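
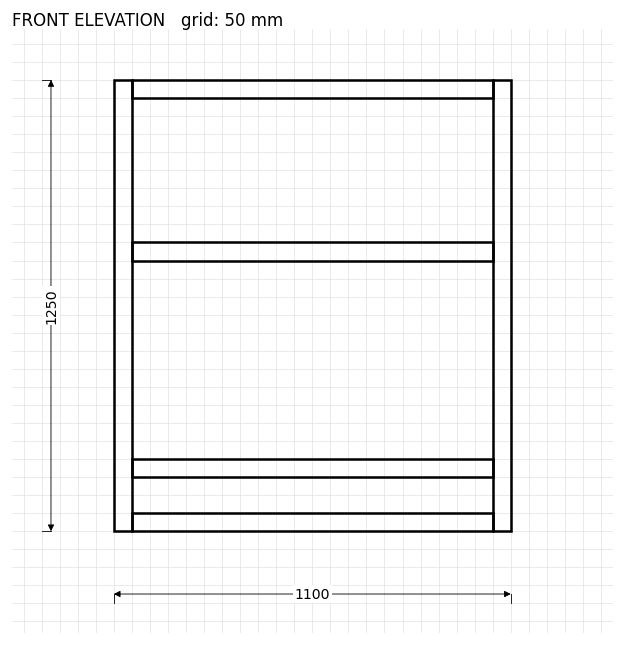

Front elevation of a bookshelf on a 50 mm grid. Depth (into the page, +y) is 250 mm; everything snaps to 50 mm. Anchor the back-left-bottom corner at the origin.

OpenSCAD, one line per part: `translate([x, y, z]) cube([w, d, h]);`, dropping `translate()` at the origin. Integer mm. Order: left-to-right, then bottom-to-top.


cube([50, 250, 1250]);
translate([50, 0, 0]) cube([1000, 250, 50]);
translate([50, 0, 150]) cube([1000, 250, 50]);
translate([50, 0, 750]) cube([1000, 250, 50]);
translate([50, 0, 1200]) cube([1000, 250, 50]);
translate([1050, 0, 0]) cube([50, 250, 1250]);


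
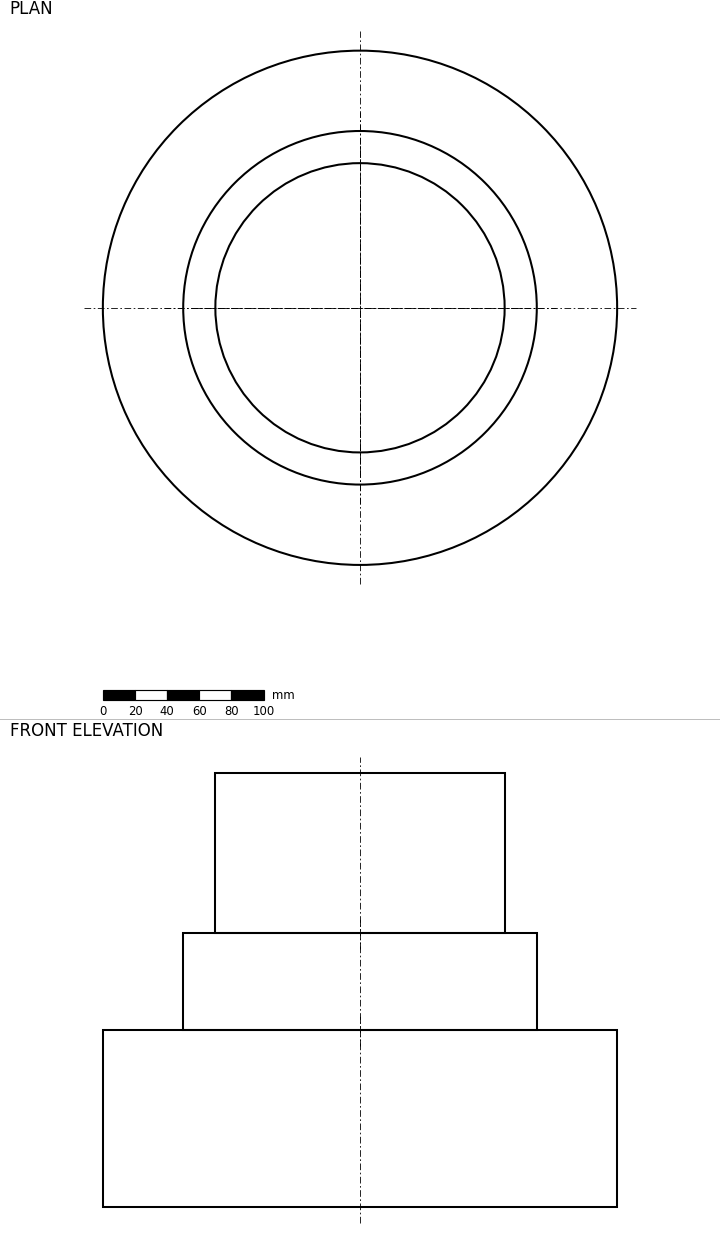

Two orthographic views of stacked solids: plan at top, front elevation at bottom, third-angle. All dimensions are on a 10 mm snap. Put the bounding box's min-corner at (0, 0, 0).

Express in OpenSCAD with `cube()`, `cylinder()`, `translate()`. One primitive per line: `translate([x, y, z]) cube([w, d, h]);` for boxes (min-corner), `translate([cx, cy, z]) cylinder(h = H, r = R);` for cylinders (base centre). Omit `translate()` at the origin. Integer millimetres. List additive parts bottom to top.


translate([160, 160, 0]) cylinder(h = 110, r = 160);
translate([160, 160, 110]) cylinder(h = 60, r = 110);
translate([160, 160, 170]) cylinder(h = 100, r = 90);


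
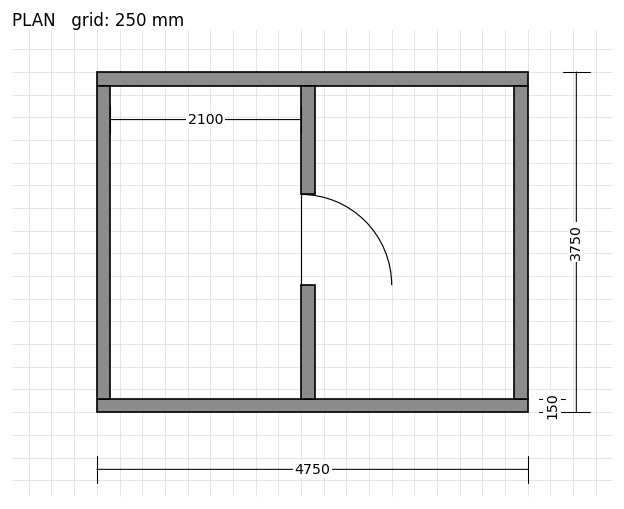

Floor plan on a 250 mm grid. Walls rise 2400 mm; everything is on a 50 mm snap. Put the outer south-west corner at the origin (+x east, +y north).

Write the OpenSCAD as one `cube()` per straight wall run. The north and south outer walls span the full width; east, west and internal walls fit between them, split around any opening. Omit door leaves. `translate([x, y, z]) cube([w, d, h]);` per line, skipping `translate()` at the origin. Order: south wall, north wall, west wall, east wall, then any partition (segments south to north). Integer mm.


cube([4750, 150, 2400]);
translate([0, 3600, 0]) cube([4750, 150, 2400]);
translate([0, 150, 0]) cube([150, 3450, 2400]);
translate([4600, 150, 0]) cube([150, 3450, 2400]);
translate([2250, 150, 0]) cube([150, 1250, 2400]);
translate([2250, 2400, 0]) cube([150, 1200, 2400]);


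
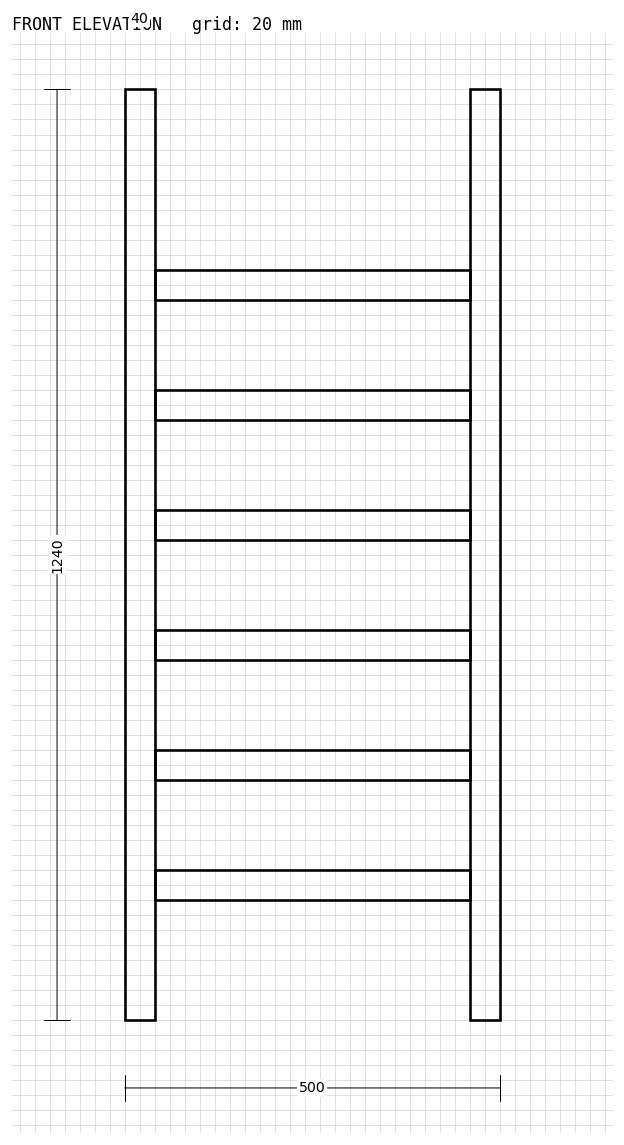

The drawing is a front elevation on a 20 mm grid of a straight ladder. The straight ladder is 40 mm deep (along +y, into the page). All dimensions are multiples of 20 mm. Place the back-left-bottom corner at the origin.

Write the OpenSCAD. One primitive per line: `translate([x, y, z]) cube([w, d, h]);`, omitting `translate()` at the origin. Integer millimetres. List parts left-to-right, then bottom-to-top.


cube([40, 40, 1240]);
translate([40, 0, 160]) cube([420, 40, 40]);
translate([40, 0, 320]) cube([420, 40, 40]);
translate([40, 0, 480]) cube([420, 40, 40]);
translate([40, 0, 640]) cube([420, 40, 40]);
translate([40, 0, 800]) cube([420, 40, 40]);
translate([40, 0, 960]) cube([420, 40, 40]);
translate([460, 0, 0]) cube([40, 40, 1240]);


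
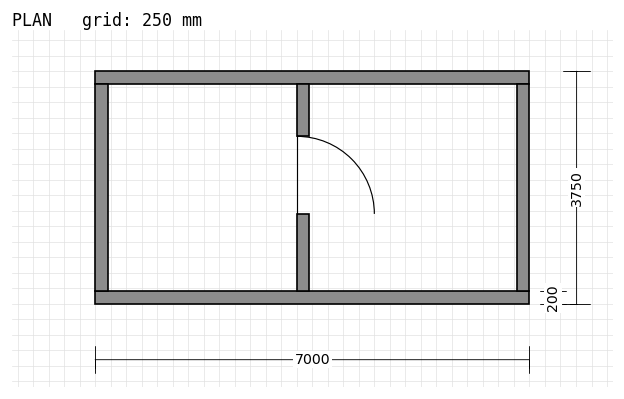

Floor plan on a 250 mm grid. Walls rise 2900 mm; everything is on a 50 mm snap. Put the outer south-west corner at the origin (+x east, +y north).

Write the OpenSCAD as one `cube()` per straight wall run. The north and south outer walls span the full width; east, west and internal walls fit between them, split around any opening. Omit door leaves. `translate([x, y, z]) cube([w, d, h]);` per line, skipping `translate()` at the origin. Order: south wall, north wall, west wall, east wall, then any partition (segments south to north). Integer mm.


cube([7000, 200, 2900]);
translate([0, 3550, 0]) cube([7000, 200, 2900]);
translate([0, 200, 0]) cube([200, 3350, 2900]);
translate([6800, 200, 0]) cube([200, 3350, 2900]);
translate([3250, 200, 0]) cube([200, 1250, 2900]);
translate([3250, 2700, 0]) cube([200, 850, 2900]);


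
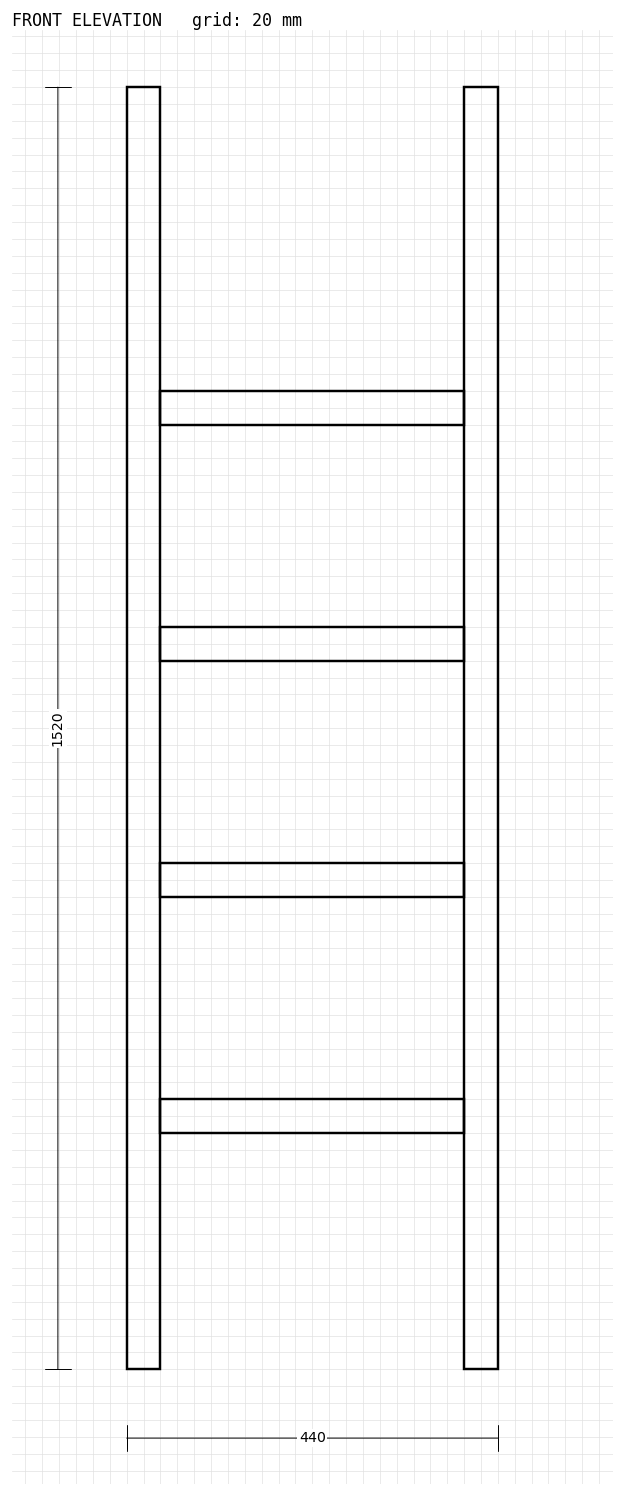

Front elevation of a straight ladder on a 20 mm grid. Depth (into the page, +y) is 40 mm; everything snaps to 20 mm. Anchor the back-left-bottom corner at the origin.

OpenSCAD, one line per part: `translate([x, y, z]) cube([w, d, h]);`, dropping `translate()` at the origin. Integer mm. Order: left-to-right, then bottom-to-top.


cube([40, 40, 1520]);
translate([40, 0, 280]) cube([360, 40, 40]);
translate([40, 0, 560]) cube([360, 40, 40]);
translate([40, 0, 840]) cube([360, 40, 40]);
translate([40, 0, 1120]) cube([360, 40, 40]);
translate([400, 0, 0]) cube([40, 40, 1520]);


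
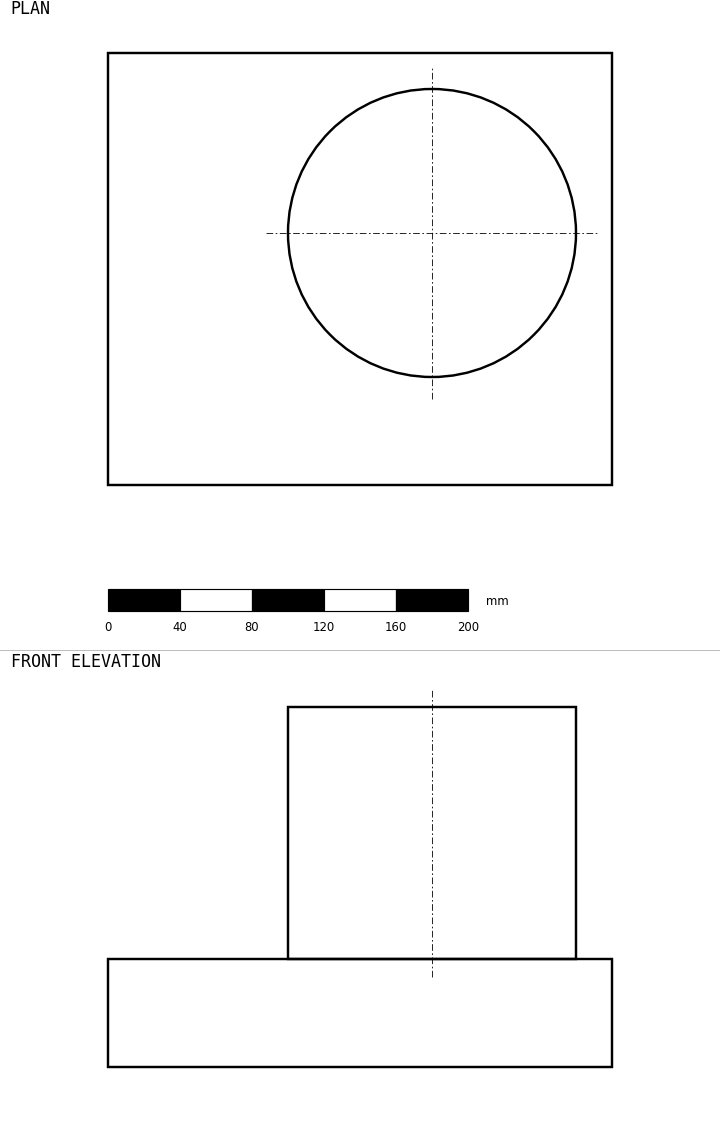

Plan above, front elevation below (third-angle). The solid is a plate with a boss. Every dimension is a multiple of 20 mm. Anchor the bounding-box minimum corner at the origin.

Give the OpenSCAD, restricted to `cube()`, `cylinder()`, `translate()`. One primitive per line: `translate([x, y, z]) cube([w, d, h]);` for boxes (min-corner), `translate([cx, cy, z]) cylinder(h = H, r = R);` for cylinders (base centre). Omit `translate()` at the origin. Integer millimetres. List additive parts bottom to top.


cube([280, 240, 60]);
translate([180, 140, 60]) cylinder(h = 140, r = 80);


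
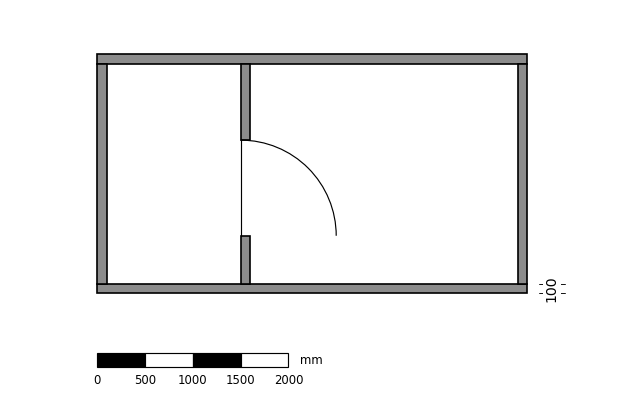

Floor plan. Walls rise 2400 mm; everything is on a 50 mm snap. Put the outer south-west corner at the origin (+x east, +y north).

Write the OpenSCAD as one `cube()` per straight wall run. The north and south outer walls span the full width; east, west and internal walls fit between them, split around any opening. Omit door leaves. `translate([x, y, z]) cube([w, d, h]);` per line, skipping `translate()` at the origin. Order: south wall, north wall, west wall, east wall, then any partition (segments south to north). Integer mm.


cube([4500, 100, 2400]);
translate([0, 2400, 0]) cube([4500, 100, 2400]);
translate([0, 100, 0]) cube([100, 2300, 2400]);
translate([4400, 100, 0]) cube([100, 2300, 2400]);
translate([1500, 100, 0]) cube([100, 500, 2400]);
translate([1500, 1600, 0]) cube([100, 800, 2400]);


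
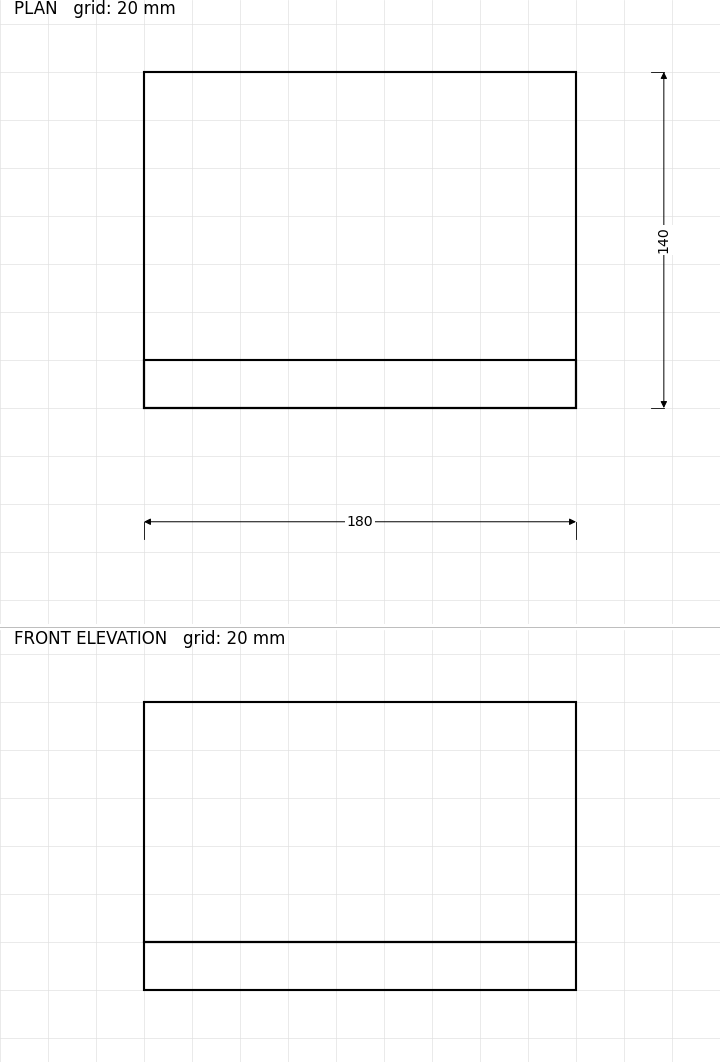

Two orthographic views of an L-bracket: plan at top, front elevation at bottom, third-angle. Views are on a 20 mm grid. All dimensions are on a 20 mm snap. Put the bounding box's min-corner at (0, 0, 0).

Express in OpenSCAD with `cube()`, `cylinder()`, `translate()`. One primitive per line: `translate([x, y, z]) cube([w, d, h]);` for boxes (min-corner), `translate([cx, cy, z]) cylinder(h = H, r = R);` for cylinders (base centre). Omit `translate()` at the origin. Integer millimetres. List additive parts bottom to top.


cube([180, 140, 20]);
translate([0, 0, 20]) cube([180, 20, 100]);


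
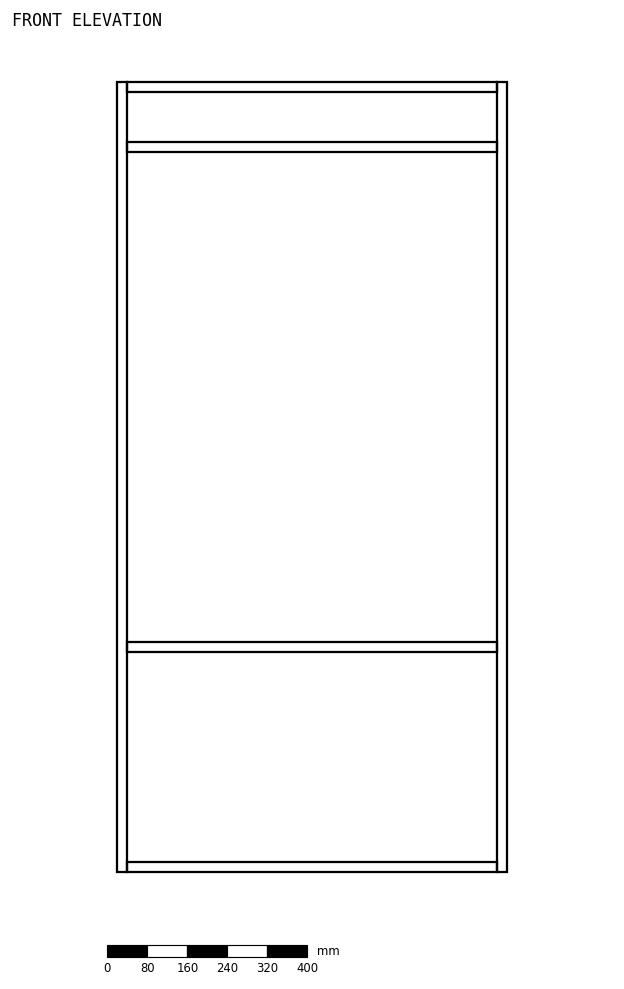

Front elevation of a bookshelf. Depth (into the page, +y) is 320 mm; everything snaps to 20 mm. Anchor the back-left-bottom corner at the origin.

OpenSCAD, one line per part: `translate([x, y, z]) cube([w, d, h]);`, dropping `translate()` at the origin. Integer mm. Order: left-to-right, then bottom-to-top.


cube([20, 320, 1580]);
translate([20, 0, 0]) cube([740, 320, 20]);
translate([20, 0, 440]) cube([740, 320, 20]);
translate([20, 0, 1440]) cube([740, 320, 20]);
translate([20, 0, 1560]) cube([740, 320, 20]);
translate([760, 0, 0]) cube([20, 320, 1580]);


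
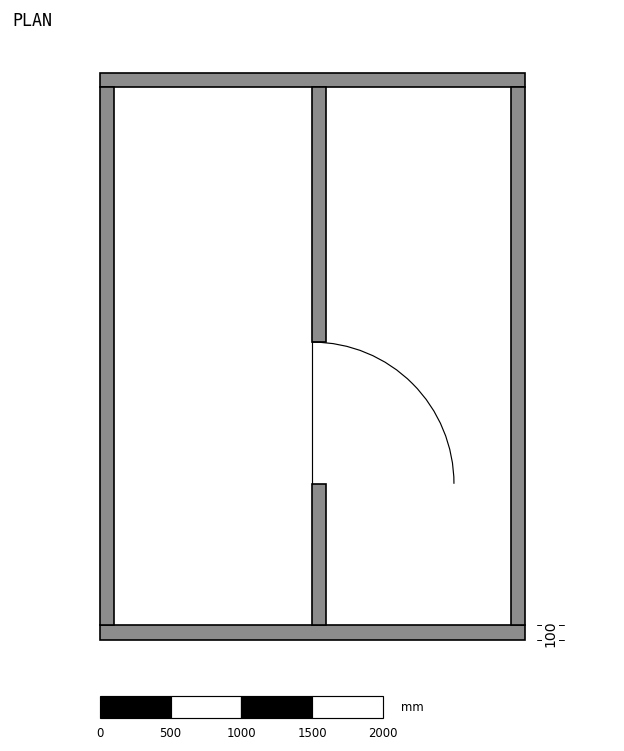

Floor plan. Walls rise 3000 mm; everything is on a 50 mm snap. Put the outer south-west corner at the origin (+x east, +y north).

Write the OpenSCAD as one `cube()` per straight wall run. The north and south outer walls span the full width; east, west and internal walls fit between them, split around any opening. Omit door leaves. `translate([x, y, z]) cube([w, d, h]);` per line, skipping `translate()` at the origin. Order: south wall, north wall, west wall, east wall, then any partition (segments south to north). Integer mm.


cube([3000, 100, 3000]);
translate([0, 3900, 0]) cube([3000, 100, 3000]);
translate([0, 100, 0]) cube([100, 3800, 3000]);
translate([2900, 100, 0]) cube([100, 3800, 3000]);
translate([1500, 100, 0]) cube([100, 1000, 3000]);
translate([1500, 2100, 0]) cube([100, 1800, 3000]);


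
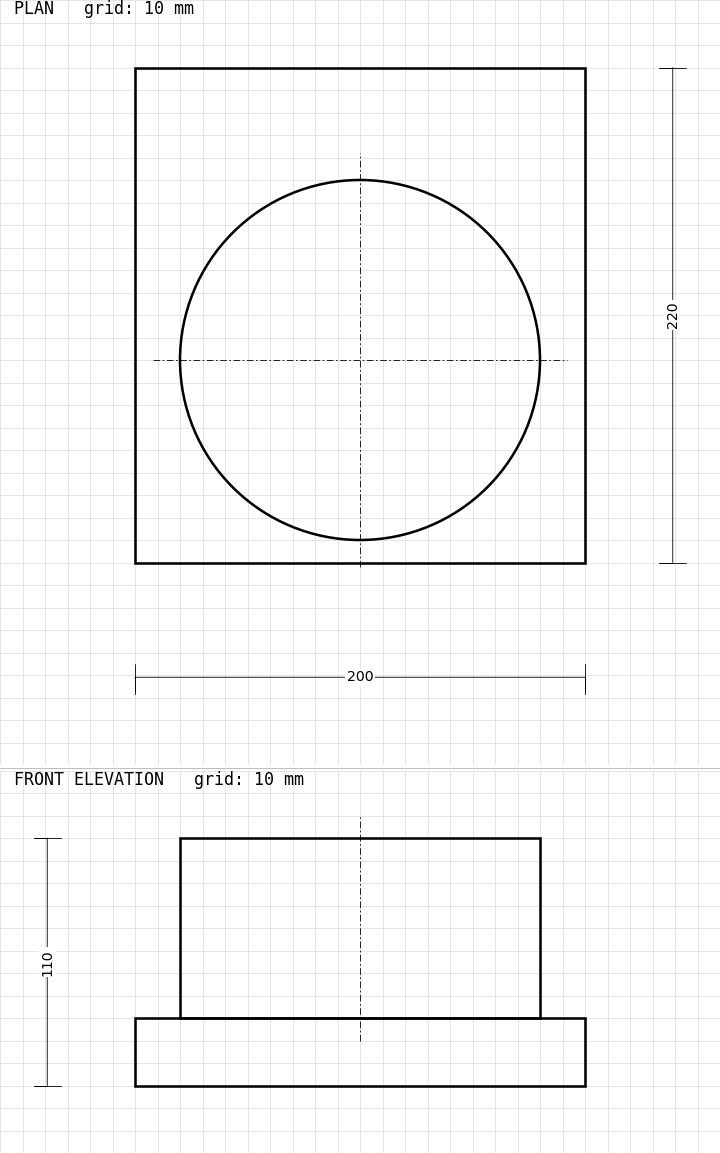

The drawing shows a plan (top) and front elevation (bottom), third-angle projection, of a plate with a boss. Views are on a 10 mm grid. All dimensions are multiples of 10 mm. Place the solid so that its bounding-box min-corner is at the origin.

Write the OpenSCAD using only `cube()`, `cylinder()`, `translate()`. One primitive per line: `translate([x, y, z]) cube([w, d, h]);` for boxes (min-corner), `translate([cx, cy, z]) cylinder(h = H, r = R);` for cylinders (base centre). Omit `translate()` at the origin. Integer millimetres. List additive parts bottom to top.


cube([200, 220, 30]);
translate([100, 90, 30]) cylinder(h = 80, r = 80);


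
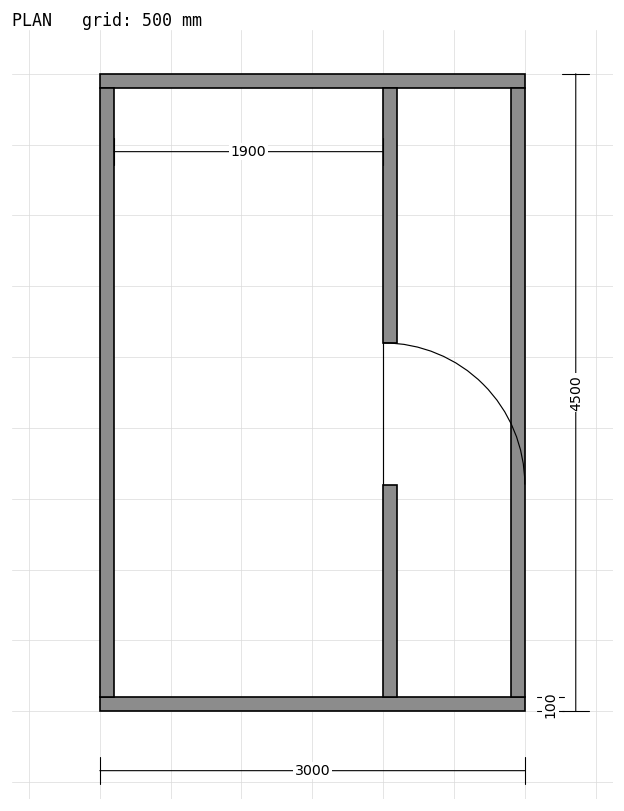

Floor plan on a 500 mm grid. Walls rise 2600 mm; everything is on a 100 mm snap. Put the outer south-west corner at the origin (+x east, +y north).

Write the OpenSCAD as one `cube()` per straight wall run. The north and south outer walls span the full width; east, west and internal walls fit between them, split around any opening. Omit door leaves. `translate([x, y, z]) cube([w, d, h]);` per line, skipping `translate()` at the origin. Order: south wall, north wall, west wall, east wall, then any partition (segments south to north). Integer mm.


cube([3000, 100, 2600]);
translate([0, 4400, 0]) cube([3000, 100, 2600]);
translate([0, 100, 0]) cube([100, 4300, 2600]);
translate([2900, 100, 0]) cube([100, 4300, 2600]);
translate([2000, 100, 0]) cube([100, 1500, 2600]);
translate([2000, 2600, 0]) cube([100, 1800, 2600]);


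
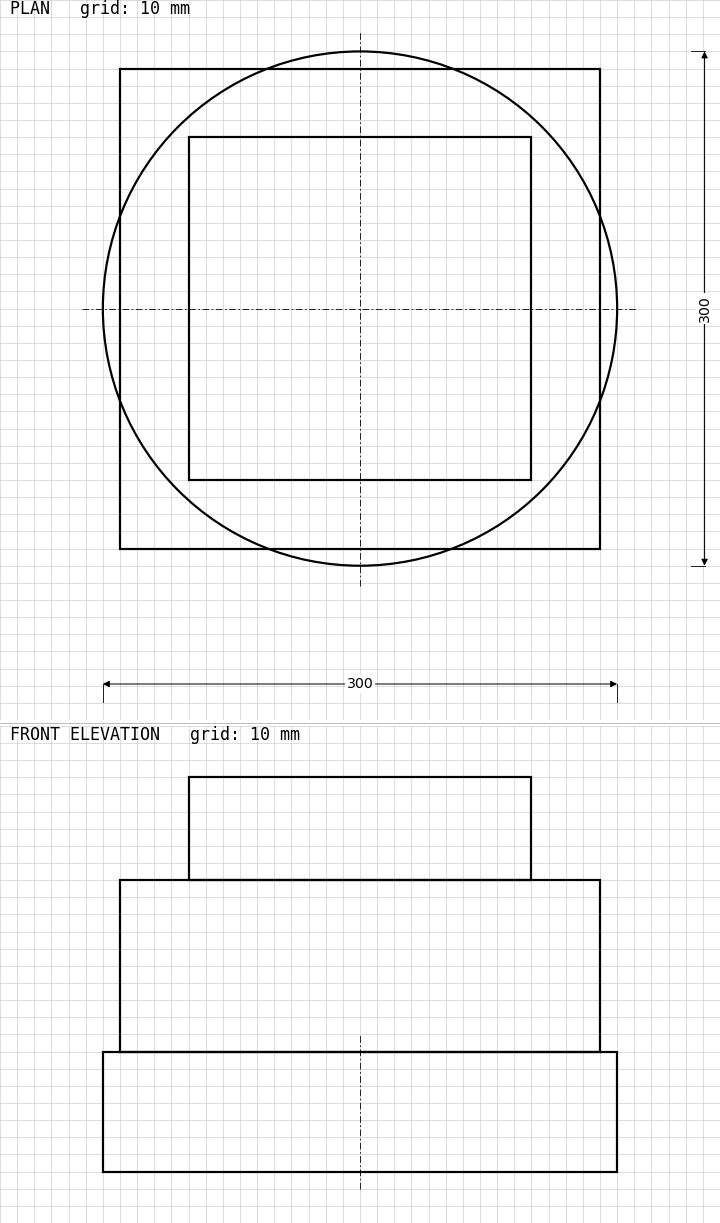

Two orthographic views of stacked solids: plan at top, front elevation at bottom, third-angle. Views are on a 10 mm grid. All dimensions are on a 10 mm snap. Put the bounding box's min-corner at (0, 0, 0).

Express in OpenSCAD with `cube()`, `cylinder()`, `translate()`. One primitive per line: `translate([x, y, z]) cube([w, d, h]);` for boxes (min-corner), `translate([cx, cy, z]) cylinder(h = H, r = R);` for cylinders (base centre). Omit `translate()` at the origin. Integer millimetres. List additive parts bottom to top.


translate([150, 150, 0]) cylinder(h = 70, r = 150);
translate([10, 10, 70]) cube([280, 280, 100]);
translate([50, 50, 170]) cube([200, 200, 60]);


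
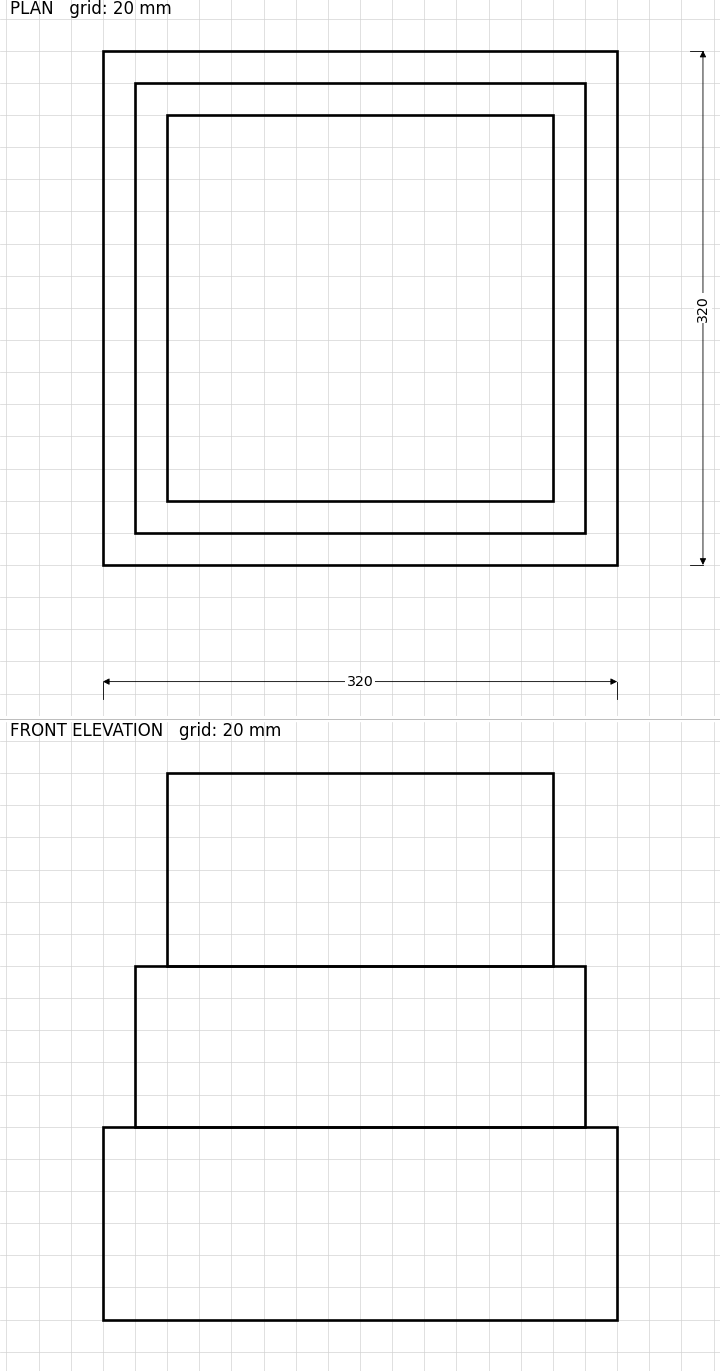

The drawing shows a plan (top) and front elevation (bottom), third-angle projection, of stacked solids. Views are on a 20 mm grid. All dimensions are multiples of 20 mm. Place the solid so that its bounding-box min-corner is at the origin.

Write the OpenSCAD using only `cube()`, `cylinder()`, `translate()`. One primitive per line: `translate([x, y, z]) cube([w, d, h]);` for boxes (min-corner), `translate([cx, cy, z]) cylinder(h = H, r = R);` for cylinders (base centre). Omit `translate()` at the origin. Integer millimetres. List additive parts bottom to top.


cube([320, 320, 120]);
translate([20, 20, 120]) cube([280, 280, 100]);
translate([40, 40, 220]) cube([240, 240, 120]);


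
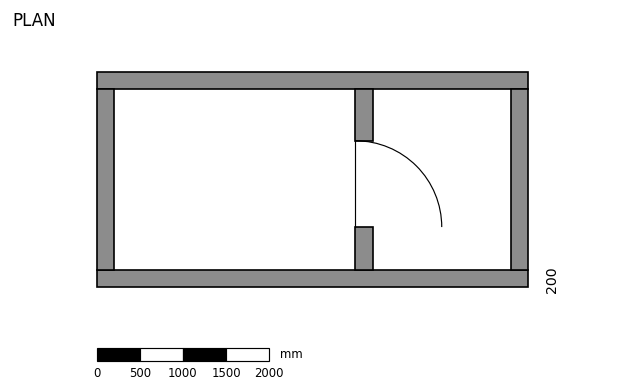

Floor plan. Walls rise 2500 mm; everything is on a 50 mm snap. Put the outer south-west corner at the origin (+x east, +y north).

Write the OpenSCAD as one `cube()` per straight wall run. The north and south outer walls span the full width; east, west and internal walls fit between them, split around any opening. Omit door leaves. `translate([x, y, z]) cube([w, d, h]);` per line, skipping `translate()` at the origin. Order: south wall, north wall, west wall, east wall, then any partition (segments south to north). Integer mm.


cube([5000, 200, 2500]);
translate([0, 2300, 0]) cube([5000, 200, 2500]);
translate([0, 200, 0]) cube([200, 2100, 2500]);
translate([4800, 200, 0]) cube([200, 2100, 2500]);
translate([3000, 200, 0]) cube([200, 500, 2500]);
translate([3000, 1700, 0]) cube([200, 600, 2500]);


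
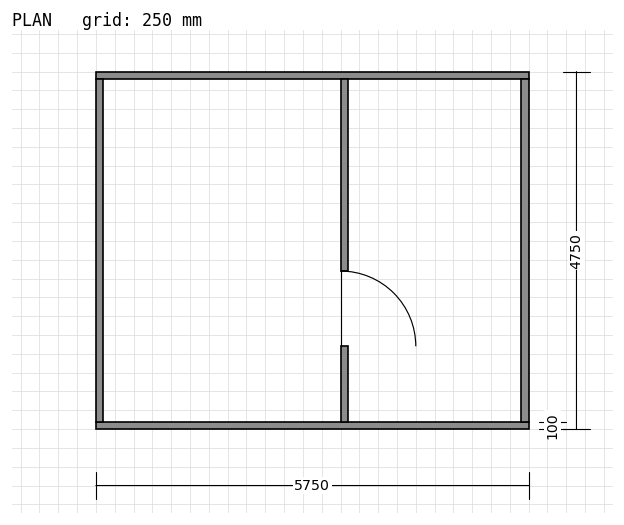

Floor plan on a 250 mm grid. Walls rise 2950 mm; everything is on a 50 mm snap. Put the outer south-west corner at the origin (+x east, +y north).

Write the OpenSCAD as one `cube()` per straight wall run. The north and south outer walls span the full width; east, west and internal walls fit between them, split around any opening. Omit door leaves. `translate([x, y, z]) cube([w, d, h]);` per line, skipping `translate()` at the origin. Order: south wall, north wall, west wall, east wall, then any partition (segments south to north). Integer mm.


cube([5750, 100, 2950]);
translate([0, 4650, 0]) cube([5750, 100, 2950]);
translate([0, 100, 0]) cube([100, 4550, 2950]);
translate([5650, 100, 0]) cube([100, 4550, 2950]);
translate([3250, 100, 0]) cube([100, 1000, 2950]);
translate([3250, 2100, 0]) cube([100, 2550, 2950]);


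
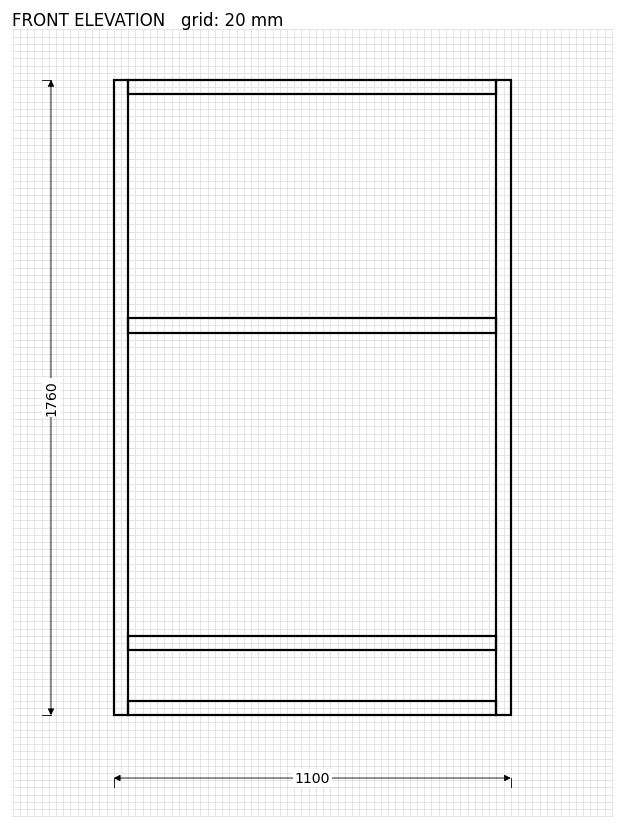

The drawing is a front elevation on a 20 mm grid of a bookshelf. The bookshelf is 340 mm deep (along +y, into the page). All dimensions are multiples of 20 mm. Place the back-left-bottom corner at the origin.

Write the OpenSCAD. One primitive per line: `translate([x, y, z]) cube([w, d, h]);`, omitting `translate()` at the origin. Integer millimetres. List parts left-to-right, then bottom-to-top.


cube([40, 340, 1760]);
translate([40, 0, 0]) cube([1020, 340, 40]);
translate([40, 0, 180]) cube([1020, 340, 40]);
translate([40, 0, 1060]) cube([1020, 340, 40]);
translate([40, 0, 1720]) cube([1020, 340, 40]);
translate([1060, 0, 0]) cube([40, 340, 1760]);


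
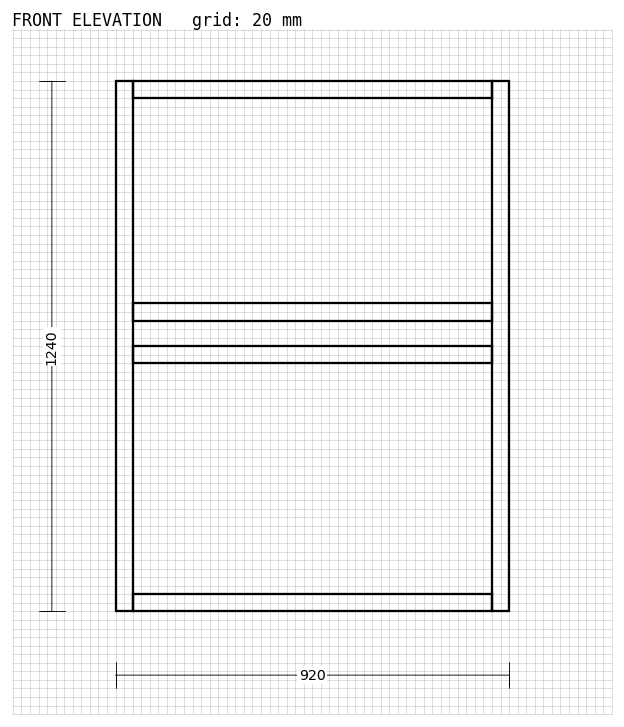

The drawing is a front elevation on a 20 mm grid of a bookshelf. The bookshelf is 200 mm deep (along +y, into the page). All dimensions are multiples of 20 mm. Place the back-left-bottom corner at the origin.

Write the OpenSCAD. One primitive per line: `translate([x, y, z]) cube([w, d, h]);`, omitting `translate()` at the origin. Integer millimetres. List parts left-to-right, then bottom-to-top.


cube([40, 200, 1240]);
translate([40, 0, 0]) cube([840, 200, 40]);
translate([40, 0, 580]) cube([840, 200, 40]);
translate([40, 0, 680]) cube([840, 200, 40]);
translate([40, 0, 1200]) cube([840, 200, 40]);
translate([880, 0, 0]) cube([40, 200, 1240]);


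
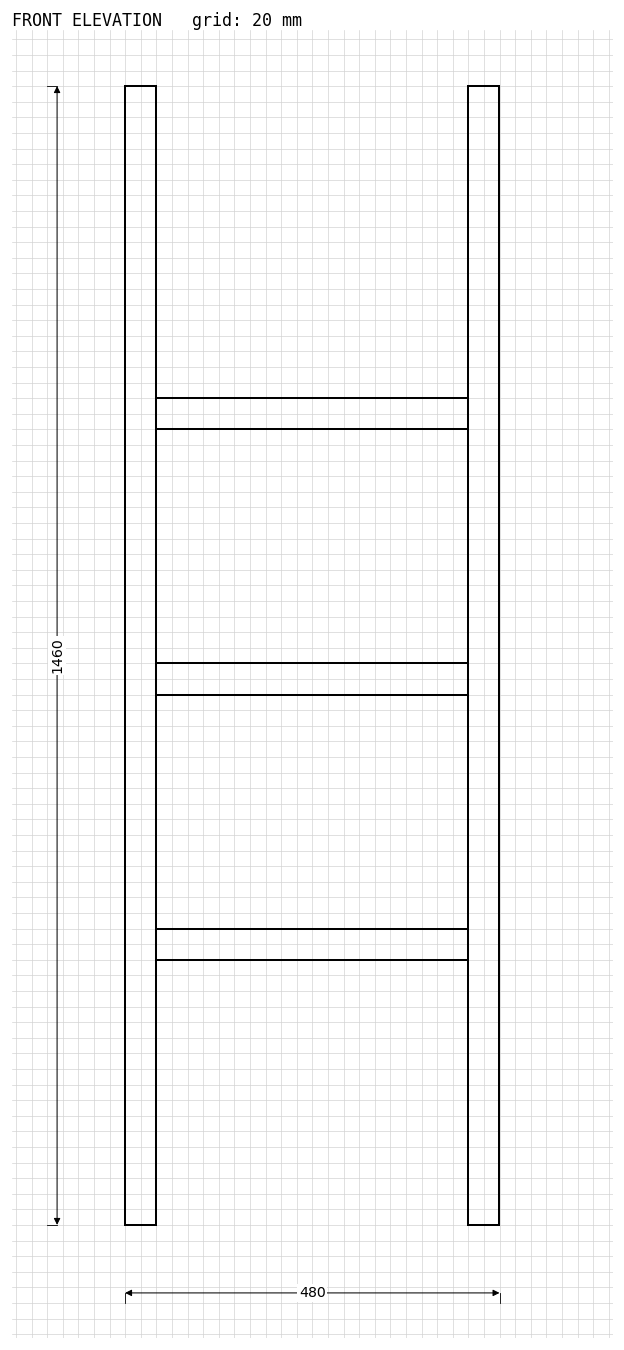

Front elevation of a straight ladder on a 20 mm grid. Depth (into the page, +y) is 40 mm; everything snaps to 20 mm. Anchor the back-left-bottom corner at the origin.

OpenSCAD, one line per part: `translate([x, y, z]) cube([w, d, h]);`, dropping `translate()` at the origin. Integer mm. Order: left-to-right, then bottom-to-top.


cube([40, 40, 1460]);
translate([40, 0, 340]) cube([400, 40, 40]);
translate([40, 0, 680]) cube([400, 40, 40]);
translate([40, 0, 1020]) cube([400, 40, 40]);
translate([440, 0, 0]) cube([40, 40, 1460]);


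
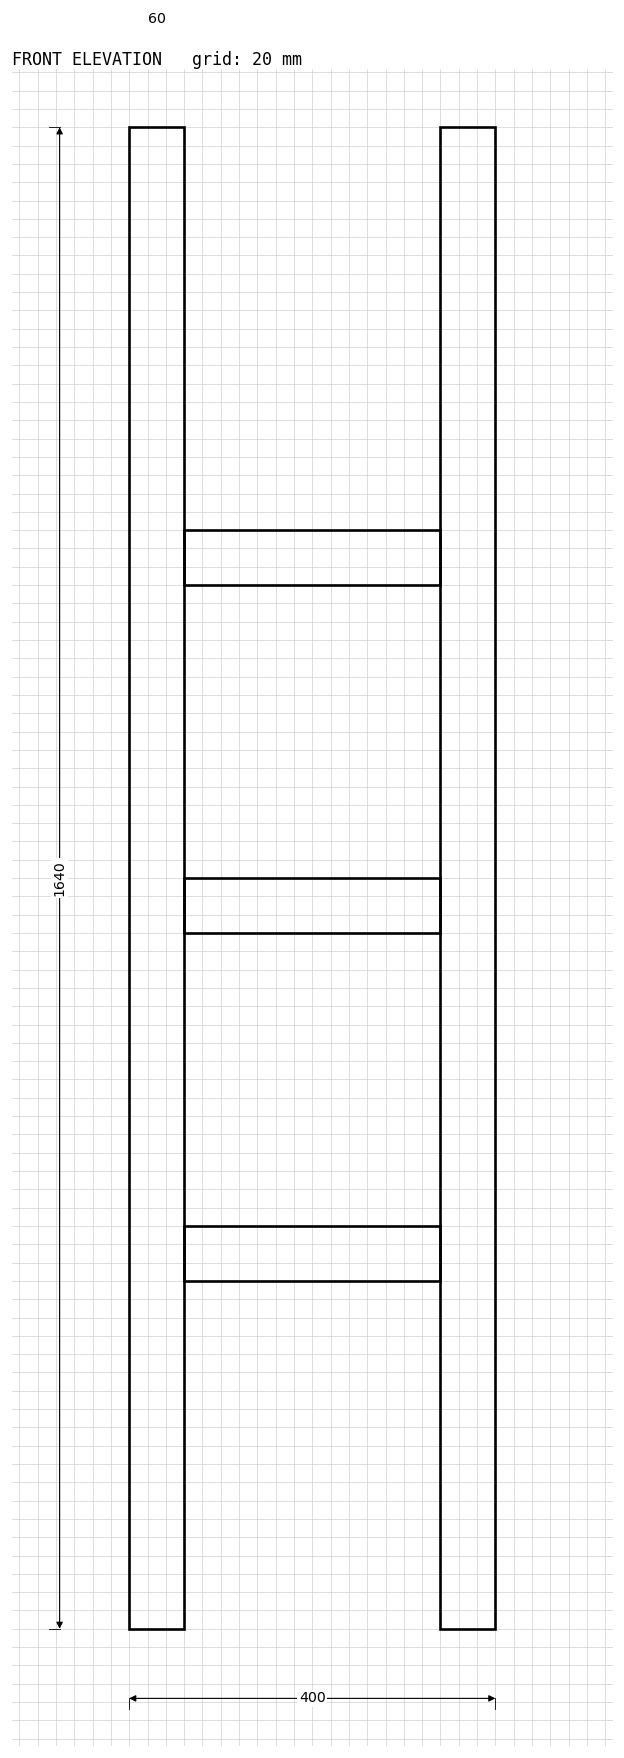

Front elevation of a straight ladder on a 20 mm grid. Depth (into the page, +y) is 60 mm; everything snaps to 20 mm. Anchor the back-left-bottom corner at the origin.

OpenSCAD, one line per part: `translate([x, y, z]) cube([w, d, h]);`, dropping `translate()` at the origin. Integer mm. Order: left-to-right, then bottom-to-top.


cube([60, 60, 1640]);
translate([60, 0, 380]) cube([280, 60, 60]);
translate([60, 0, 760]) cube([280, 60, 60]);
translate([60, 0, 1140]) cube([280, 60, 60]);
translate([340, 0, 0]) cube([60, 60, 1640]);


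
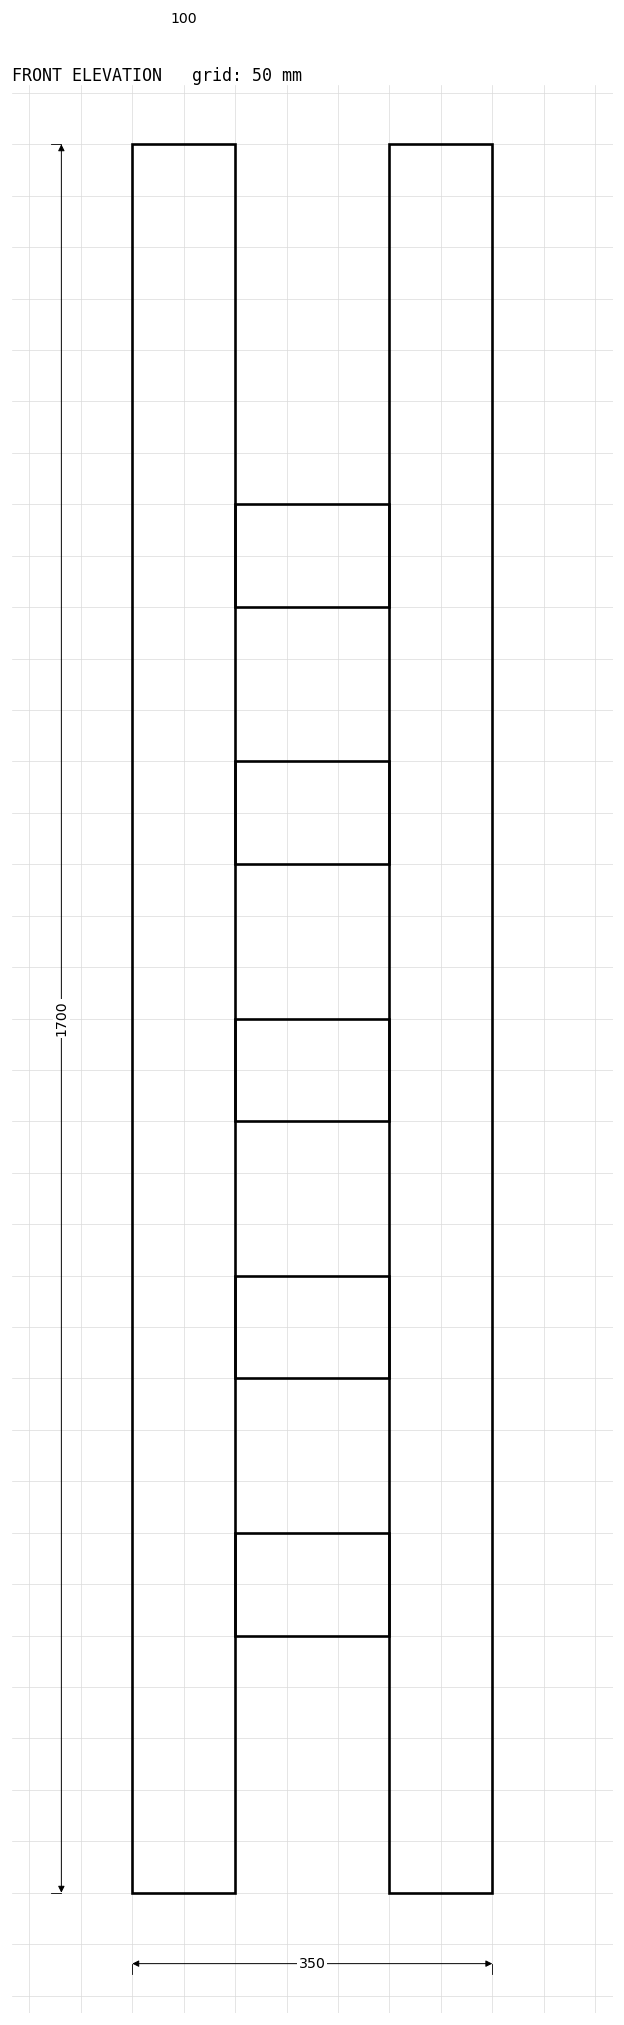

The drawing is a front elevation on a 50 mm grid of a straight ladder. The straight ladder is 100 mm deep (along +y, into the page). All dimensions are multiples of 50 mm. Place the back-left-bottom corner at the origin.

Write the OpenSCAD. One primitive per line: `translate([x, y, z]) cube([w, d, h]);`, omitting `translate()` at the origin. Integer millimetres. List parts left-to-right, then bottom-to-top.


cube([100, 100, 1700]);
translate([100, 0, 250]) cube([150, 100, 100]);
translate([100, 0, 500]) cube([150, 100, 100]);
translate([100, 0, 750]) cube([150, 100, 100]);
translate([100, 0, 1000]) cube([150, 100, 100]);
translate([100, 0, 1250]) cube([150, 100, 100]);
translate([250, 0, 0]) cube([100, 100, 1700]);


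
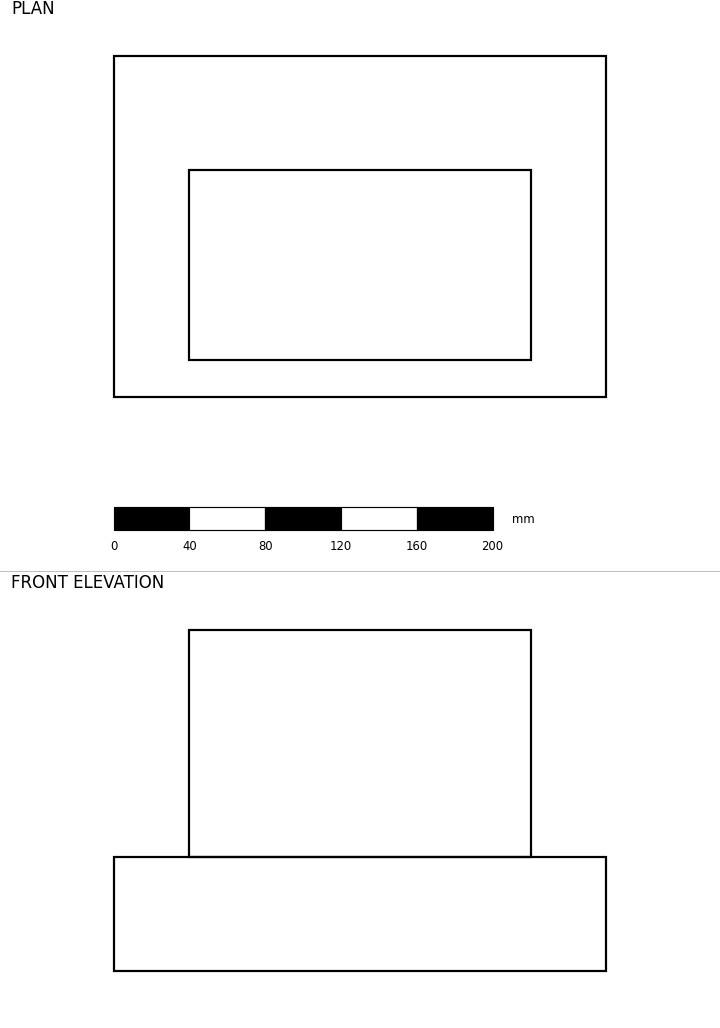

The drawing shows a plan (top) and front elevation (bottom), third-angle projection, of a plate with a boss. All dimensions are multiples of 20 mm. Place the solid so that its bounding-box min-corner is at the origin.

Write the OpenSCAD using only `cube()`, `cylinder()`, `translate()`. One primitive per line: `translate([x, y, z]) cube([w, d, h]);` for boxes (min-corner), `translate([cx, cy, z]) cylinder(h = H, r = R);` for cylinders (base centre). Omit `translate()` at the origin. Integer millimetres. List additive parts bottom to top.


cube([260, 180, 60]);
translate([40, 20, 60]) cube([180, 100, 120]);


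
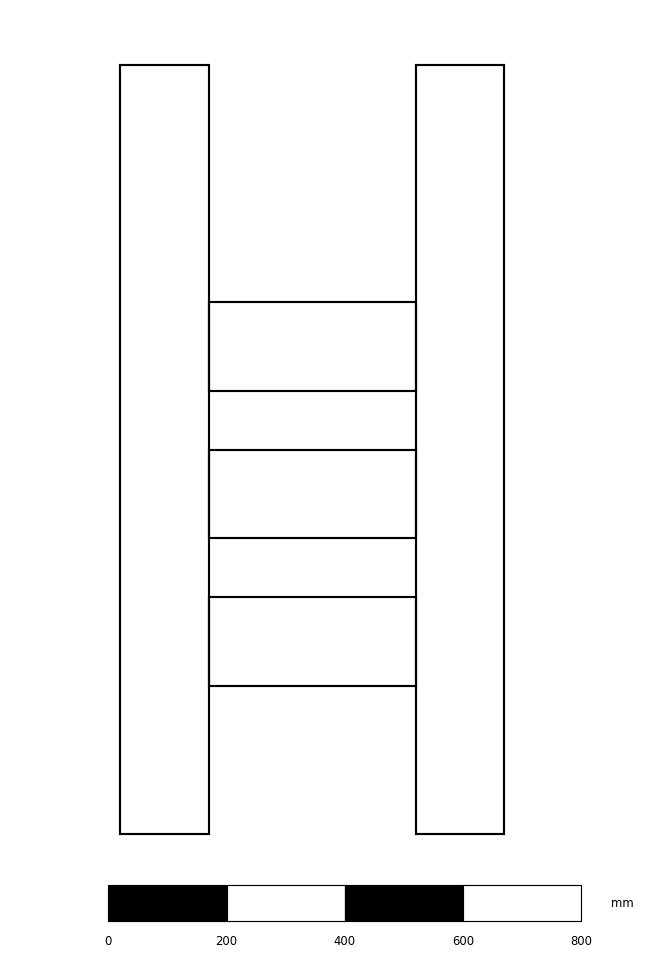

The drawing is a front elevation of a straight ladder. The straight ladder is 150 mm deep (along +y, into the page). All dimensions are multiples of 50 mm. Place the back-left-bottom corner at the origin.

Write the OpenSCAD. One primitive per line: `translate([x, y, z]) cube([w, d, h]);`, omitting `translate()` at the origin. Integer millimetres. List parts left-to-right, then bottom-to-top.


cube([150, 150, 1300]);
translate([150, 0, 250]) cube([350, 150, 150]);
translate([150, 0, 500]) cube([350, 150, 150]);
translate([150, 0, 750]) cube([350, 150, 150]);
translate([500, 0, 0]) cube([150, 150, 1300]);


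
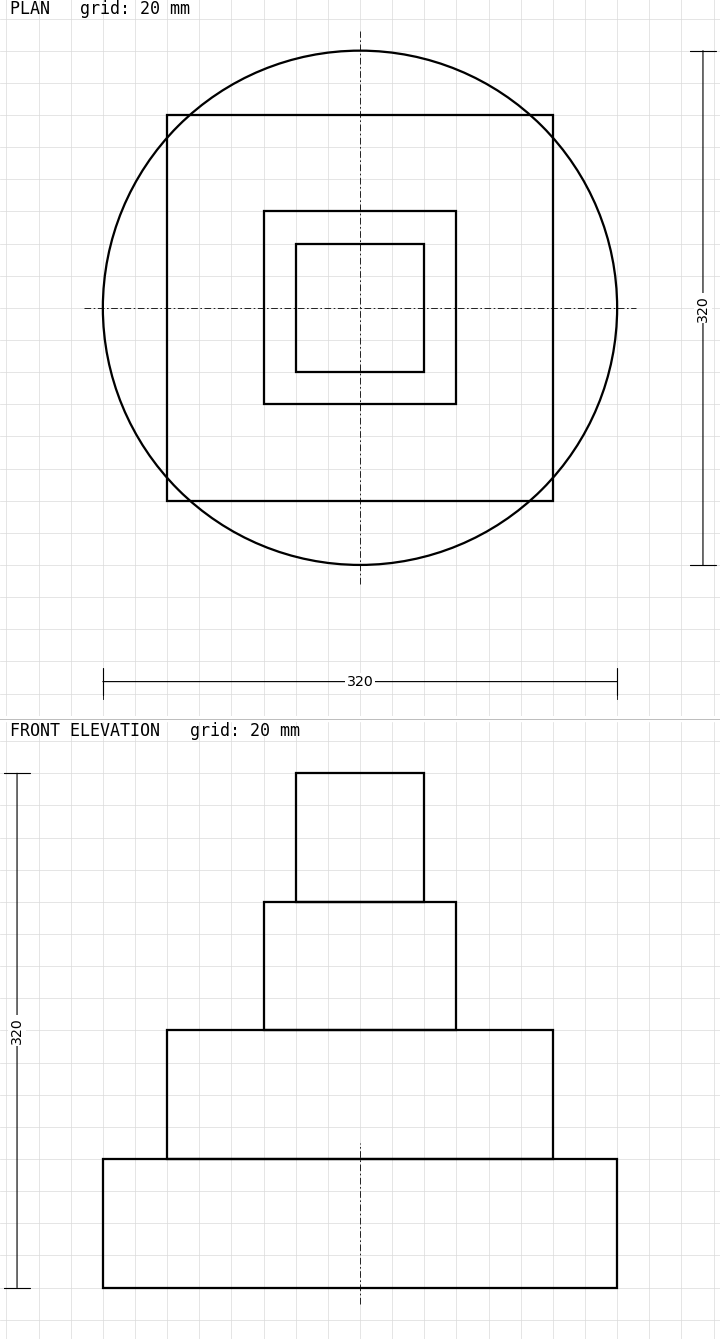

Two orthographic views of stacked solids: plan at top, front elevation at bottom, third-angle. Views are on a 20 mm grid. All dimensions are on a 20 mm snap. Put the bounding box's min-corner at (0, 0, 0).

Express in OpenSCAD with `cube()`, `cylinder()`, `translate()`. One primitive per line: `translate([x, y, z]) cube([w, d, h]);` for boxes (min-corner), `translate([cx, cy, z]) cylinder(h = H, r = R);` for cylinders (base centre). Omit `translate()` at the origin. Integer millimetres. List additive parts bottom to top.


translate([160, 160, 0]) cylinder(h = 80, r = 160);
translate([40, 40, 80]) cube([240, 240, 80]);
translate([100, 100, 160]) cube([120, 120, 80]);
translate([120, 120, 240]) cube([80, 80, 80]);


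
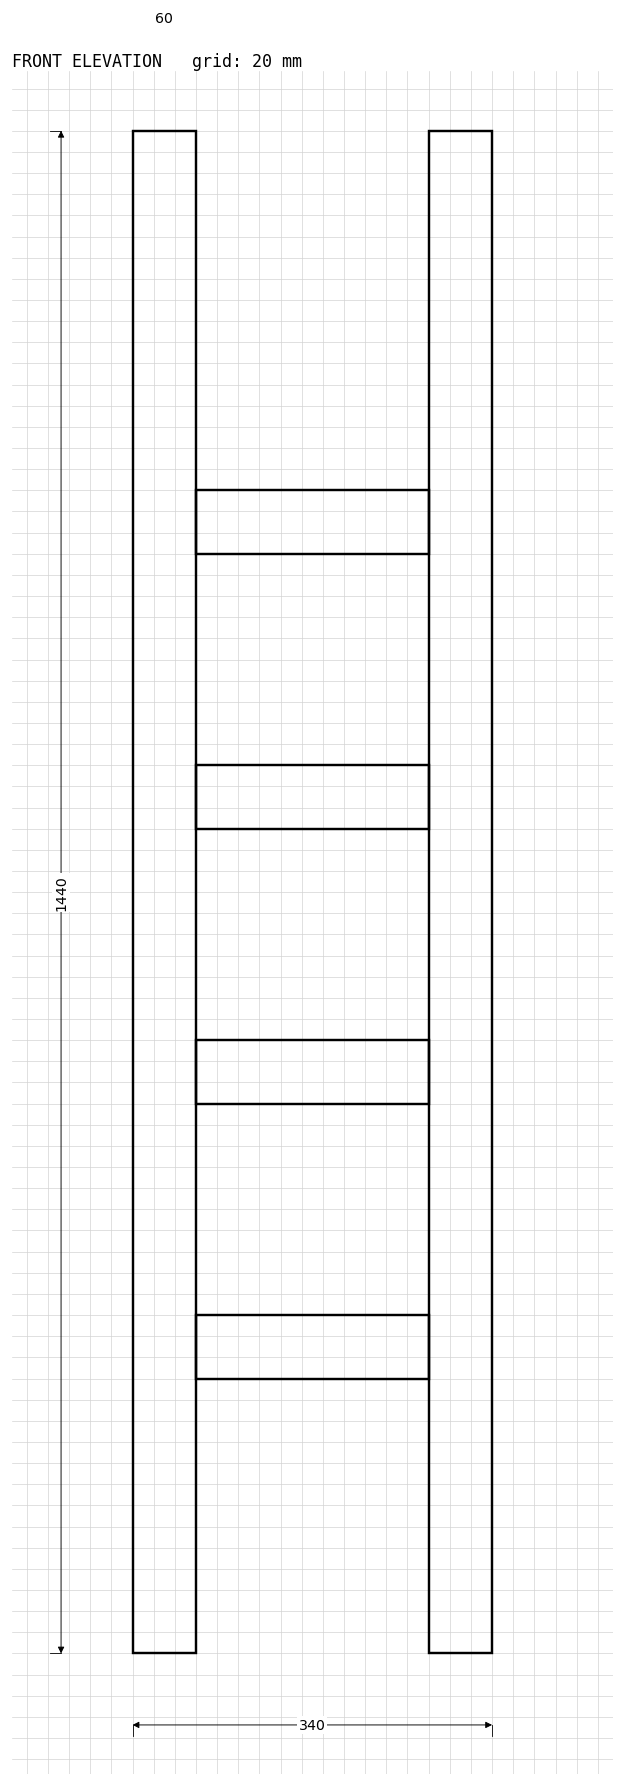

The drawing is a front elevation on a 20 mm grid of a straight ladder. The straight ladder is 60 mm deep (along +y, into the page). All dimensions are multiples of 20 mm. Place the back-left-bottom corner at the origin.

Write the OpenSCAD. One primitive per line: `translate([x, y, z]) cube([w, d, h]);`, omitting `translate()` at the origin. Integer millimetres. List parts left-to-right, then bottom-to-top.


cube([60, 60, 1440]);
translate([60, 0, 260]) cube([220, 60, 60]);
translate([60, 0, 520]) cube([220, 60, 60]);
translate([60, 0, 780]) cube([220, 60, 60]);
translate([60, 0, 1040]) cube([220, 60, 60]);
translate([280, 0, 0]) cube([60, 60, 1440]);


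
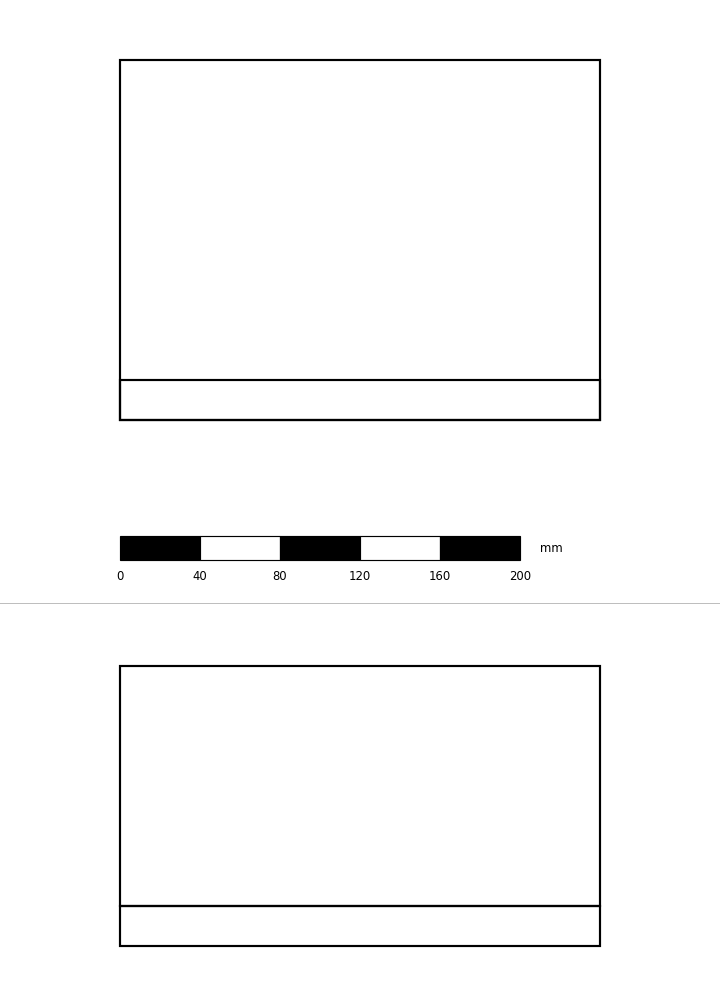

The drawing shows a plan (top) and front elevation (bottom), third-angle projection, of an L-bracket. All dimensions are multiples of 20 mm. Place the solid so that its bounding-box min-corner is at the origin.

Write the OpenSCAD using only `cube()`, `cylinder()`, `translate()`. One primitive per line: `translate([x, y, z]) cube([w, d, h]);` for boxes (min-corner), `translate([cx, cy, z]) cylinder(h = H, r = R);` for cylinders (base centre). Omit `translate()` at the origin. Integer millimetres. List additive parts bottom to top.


cube([240, 180, 20]);
translate([0, 0, 20]) cube([240, 20, 120]);


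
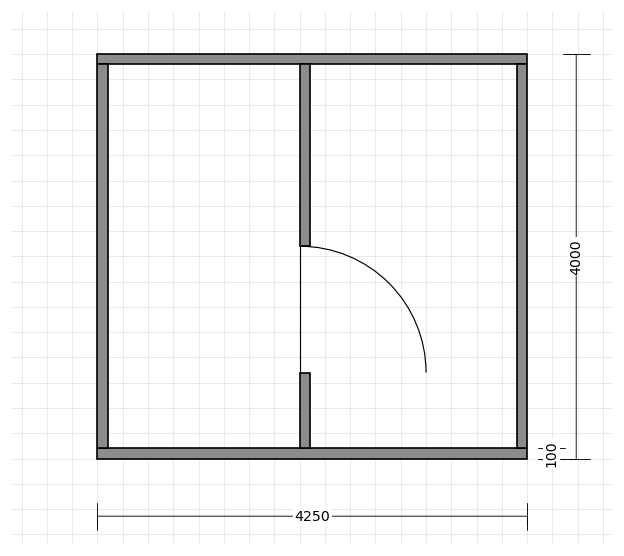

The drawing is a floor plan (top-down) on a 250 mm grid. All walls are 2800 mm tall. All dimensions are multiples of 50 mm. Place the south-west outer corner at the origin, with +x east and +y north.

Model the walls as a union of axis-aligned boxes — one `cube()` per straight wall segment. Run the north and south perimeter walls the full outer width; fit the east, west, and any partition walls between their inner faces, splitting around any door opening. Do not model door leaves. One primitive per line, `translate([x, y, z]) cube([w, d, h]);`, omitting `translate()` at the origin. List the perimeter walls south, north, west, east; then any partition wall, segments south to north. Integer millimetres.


cube([4250, 100, 2800]);
translate([0, 3900, 0]) cube([4250, 100, 2800]);
translate([0, 100, 0]) cube([100, 3800, 2800]);
translate([4150, 100, 0]) cube([100, 3800, 2800]);
translate([2000, 100, 0]) cube([100, 750, 2800]);
translate([2000, 2100, 0]) cube([100, 1800, 2800]);


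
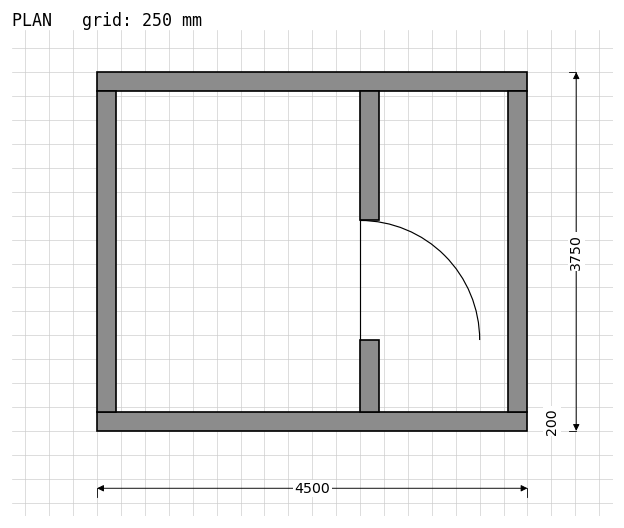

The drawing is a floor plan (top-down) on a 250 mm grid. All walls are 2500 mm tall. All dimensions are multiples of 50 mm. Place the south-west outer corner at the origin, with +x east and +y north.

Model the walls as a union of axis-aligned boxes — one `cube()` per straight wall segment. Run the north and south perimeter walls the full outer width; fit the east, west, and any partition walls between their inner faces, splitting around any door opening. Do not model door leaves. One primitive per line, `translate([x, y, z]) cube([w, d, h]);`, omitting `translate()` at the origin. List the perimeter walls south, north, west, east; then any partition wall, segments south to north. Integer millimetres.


cube([4500, 200, 2500]);
translate([0, 3550, 0]) cube([4500, 200, 2500]);
translate([0, 200, 0]) cube([200, 3350, 2500]);
translate([4300, 200, 0]) cube([200, 3350, 2500]);
translate([2750, 200, 0]) cube([200, 750, 2500]);
translate([2750, 2200, 0]) cube([200, 1350, 2500]);


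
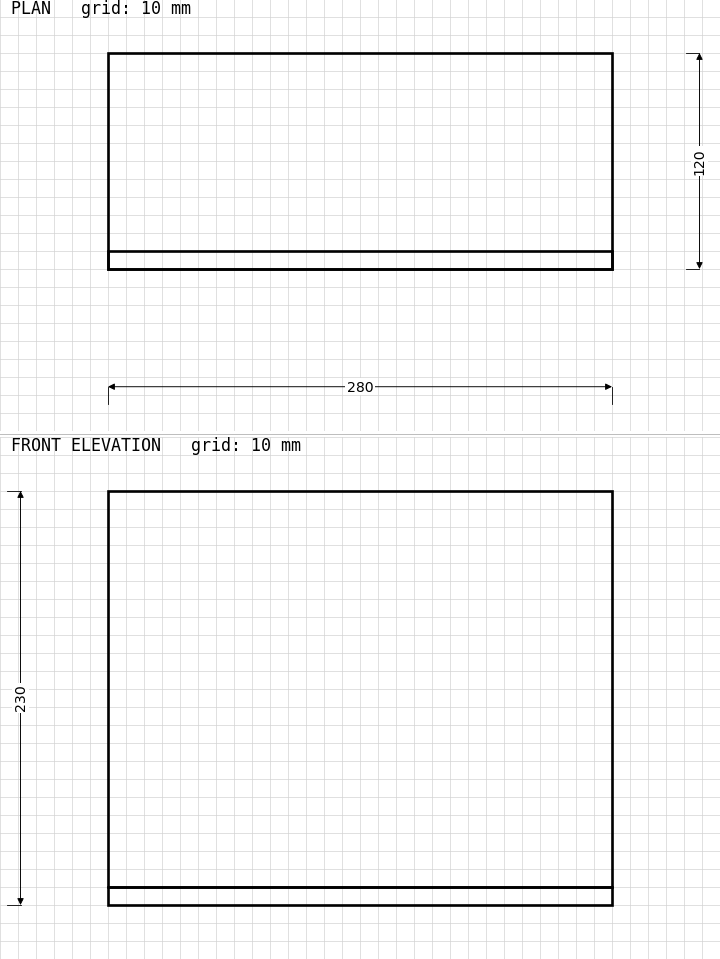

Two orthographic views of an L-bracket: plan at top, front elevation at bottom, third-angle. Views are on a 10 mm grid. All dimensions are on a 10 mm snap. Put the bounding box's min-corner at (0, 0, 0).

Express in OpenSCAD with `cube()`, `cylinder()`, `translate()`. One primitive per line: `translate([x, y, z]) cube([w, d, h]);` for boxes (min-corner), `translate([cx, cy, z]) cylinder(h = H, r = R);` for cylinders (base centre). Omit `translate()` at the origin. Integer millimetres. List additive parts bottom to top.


cube([280, 120, 10]);
translate([0, 0, 10]) cube([280, 10, 220]);


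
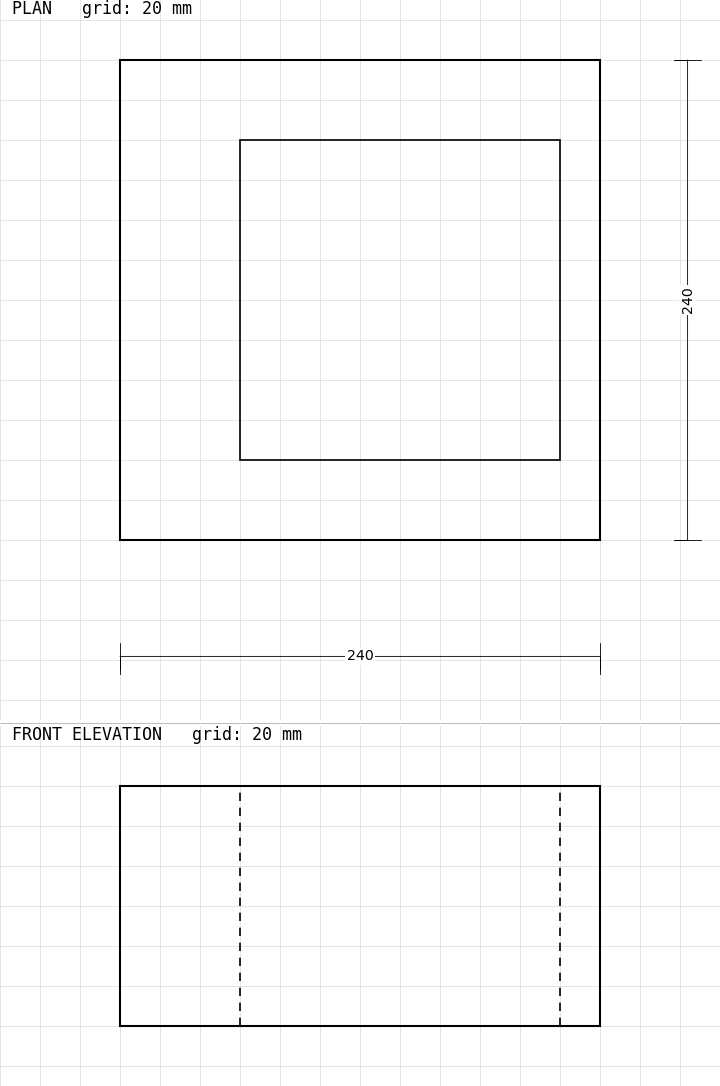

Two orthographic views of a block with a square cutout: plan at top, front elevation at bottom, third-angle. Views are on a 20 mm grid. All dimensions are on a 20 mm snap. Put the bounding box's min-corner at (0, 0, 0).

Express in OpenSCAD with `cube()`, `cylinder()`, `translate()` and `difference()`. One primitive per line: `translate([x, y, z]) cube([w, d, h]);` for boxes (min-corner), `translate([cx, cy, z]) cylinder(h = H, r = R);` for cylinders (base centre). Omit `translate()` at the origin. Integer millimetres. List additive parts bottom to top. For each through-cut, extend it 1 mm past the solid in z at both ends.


difference() {
  cube([240, 240, 120]);
  translate([60, 40, -1]) cube([160, 160, 122]);
}


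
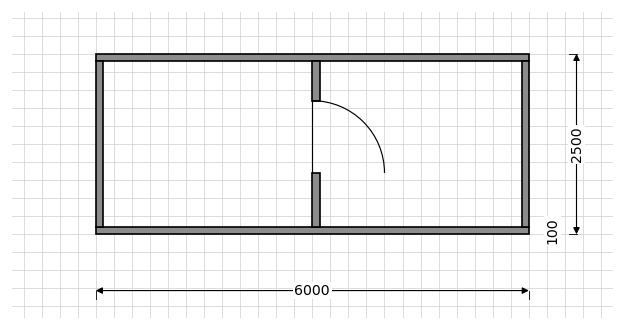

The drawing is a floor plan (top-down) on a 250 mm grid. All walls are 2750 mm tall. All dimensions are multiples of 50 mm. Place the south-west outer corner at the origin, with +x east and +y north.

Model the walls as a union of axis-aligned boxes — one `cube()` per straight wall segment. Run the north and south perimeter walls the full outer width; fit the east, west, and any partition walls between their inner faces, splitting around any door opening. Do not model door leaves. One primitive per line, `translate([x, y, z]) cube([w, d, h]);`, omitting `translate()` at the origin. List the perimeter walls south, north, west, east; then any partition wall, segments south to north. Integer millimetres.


cube([6000, 100, 2750]);
translate([0, 2400, 0]) cube([6000, 100, 2750]);
translate([0, 100, 0]) cube([100, 2300, 2750]);
translate([5900, 100, 0]) cube([100, 2300, 2750]);
translate([3000, 100, 0]) cube([100, 750, 2750]);
translate([3000, 1850, 0]) cube([100, 550, 2750]);


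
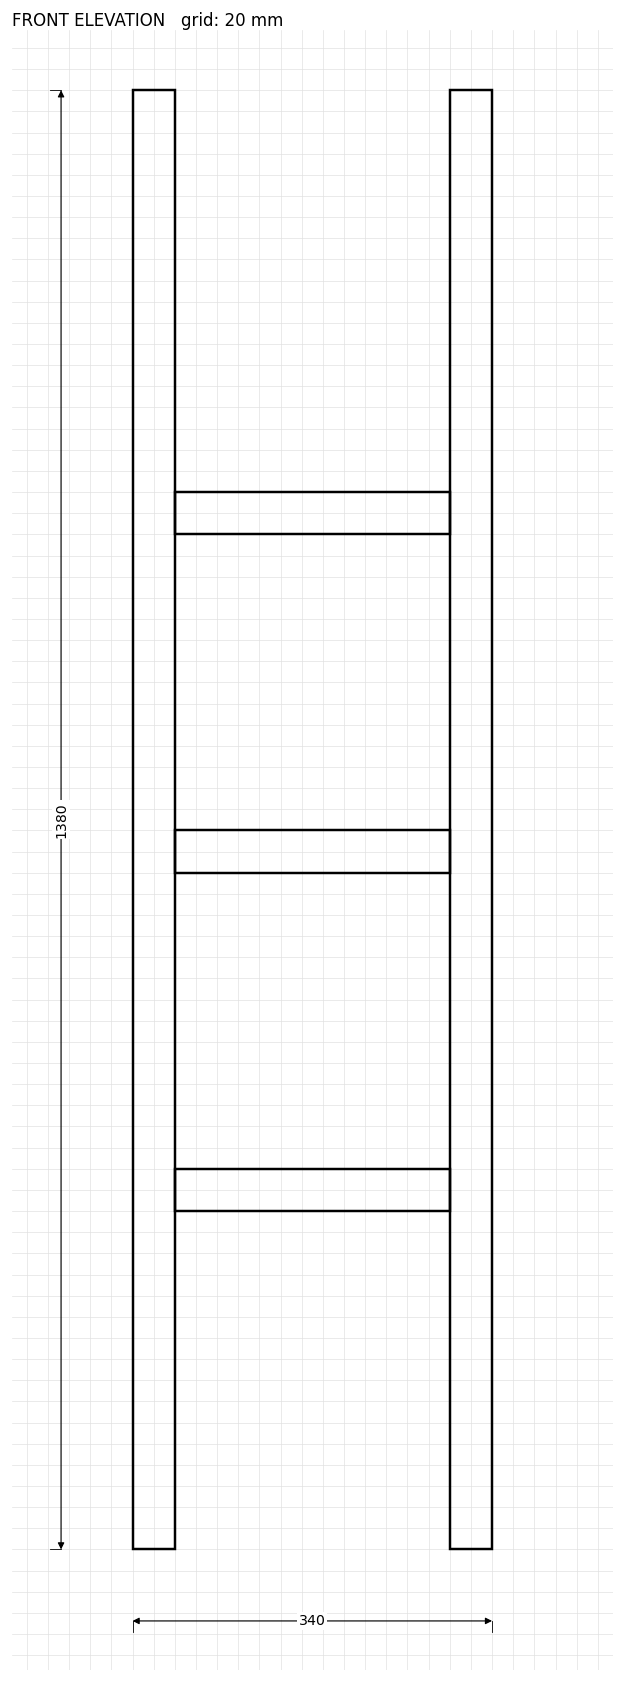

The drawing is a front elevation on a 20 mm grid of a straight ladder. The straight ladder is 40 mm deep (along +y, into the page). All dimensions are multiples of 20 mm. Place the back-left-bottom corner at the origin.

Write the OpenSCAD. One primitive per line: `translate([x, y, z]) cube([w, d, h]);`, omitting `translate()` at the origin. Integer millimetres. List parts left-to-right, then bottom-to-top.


cube([40, 40, 1380]);
translate([40, 0, 320]) cube([260, 40, 40]);
translate([40, 0, 640]) cube([260, 40, 40]);
translate([40, 0, 960]) cube([260, 40, 40]);
translate([300, 0, 0]) cube([40, 40, 1380]);


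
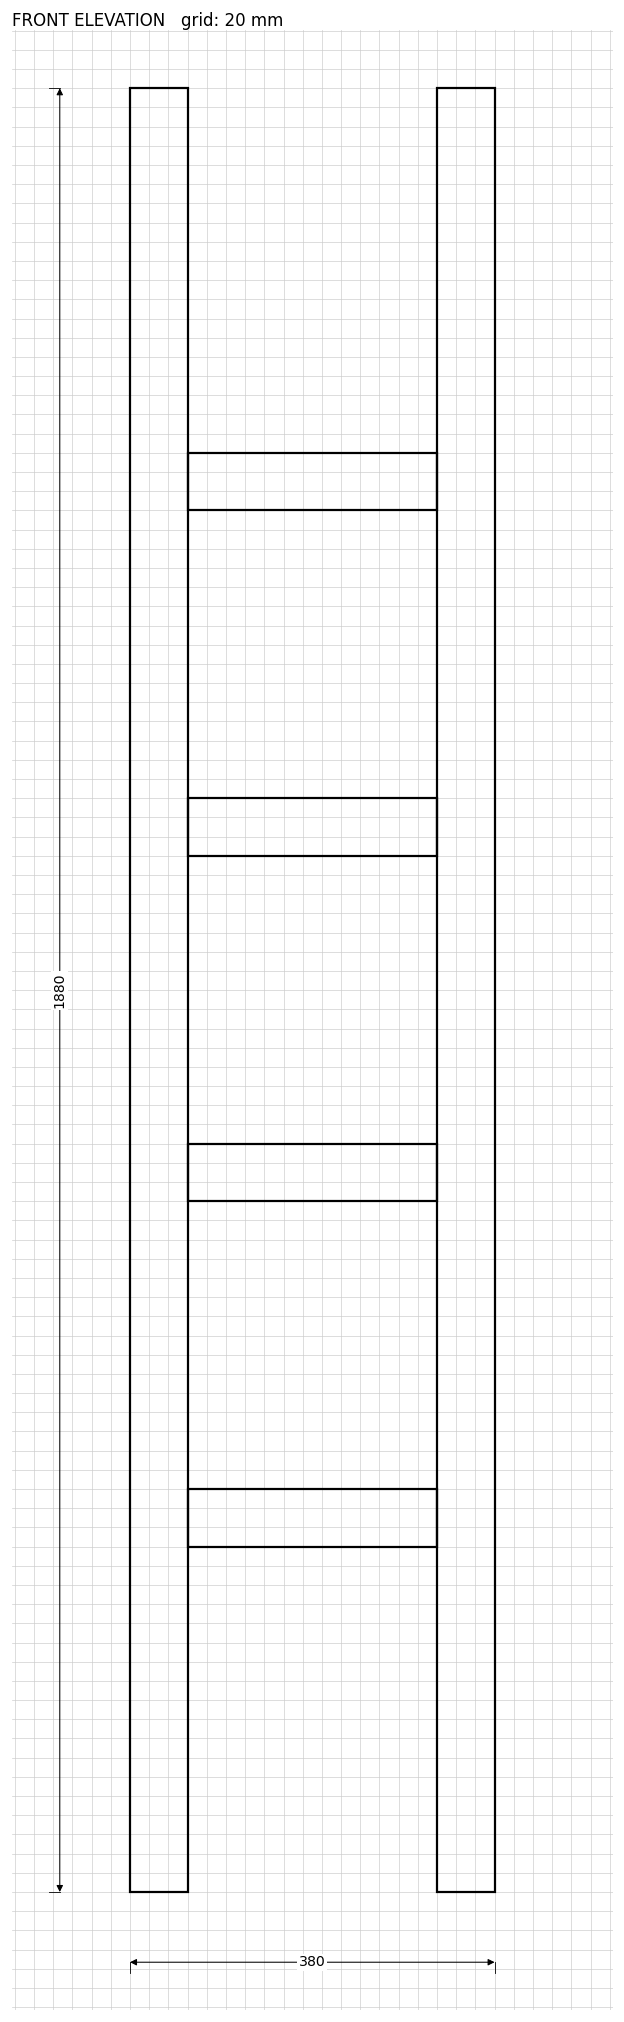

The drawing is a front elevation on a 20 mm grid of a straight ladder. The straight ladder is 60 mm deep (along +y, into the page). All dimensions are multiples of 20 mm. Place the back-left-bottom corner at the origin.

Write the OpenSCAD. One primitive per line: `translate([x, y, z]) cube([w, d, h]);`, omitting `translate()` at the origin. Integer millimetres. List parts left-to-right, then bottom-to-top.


cube([60, 60, 1880]);
translate([60, 0, 360]) cube([260, 60, 60]);
translate([60, 0, 720]) cube([260, 60, 60]);
translate([60, 0, 1080]) cube([260, 60, 60]);
translate([60, 0, 1440]) cube([260, 60, 60]);
translate([320, 0, 0]) cube([60, 60, 1880]);
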